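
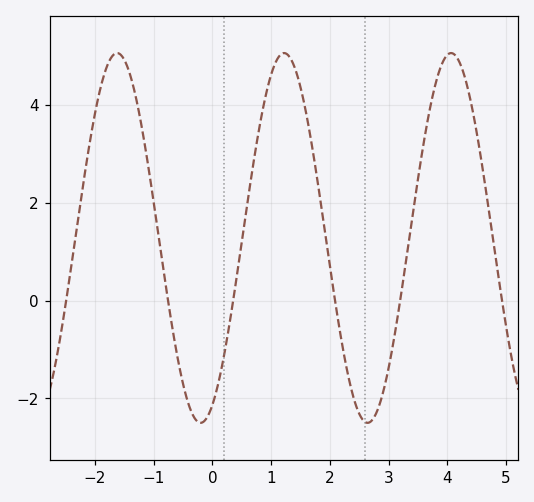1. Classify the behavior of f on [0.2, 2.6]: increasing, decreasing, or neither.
neither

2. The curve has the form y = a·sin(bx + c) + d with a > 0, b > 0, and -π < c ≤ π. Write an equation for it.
y = 3.78sin(2.2x - 1.1) + 1.28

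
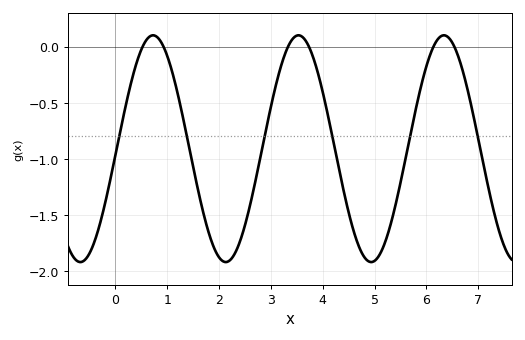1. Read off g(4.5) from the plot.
-1.48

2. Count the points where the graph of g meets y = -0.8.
6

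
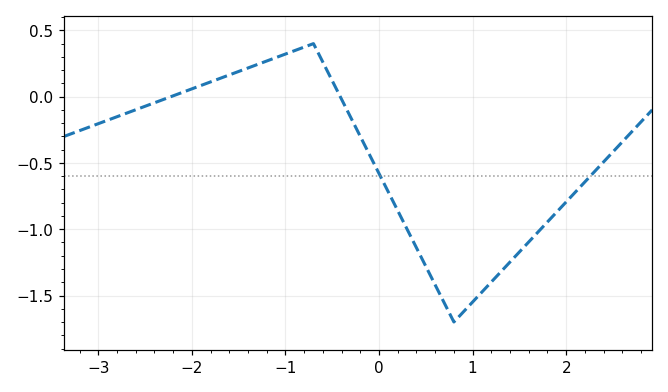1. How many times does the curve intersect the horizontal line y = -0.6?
2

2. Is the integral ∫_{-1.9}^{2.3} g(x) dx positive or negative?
negative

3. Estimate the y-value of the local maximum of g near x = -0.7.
0.4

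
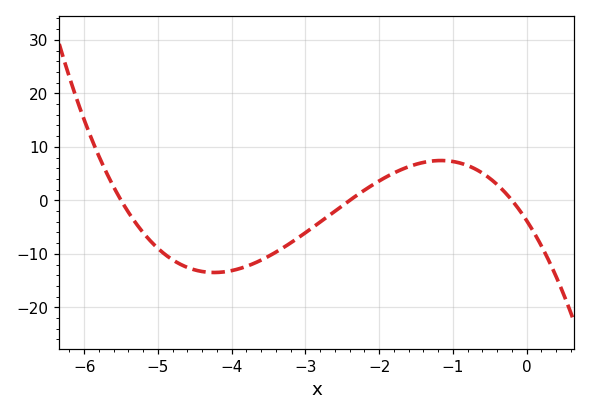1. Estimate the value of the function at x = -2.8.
-4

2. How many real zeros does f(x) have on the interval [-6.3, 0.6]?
3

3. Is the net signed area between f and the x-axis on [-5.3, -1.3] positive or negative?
negative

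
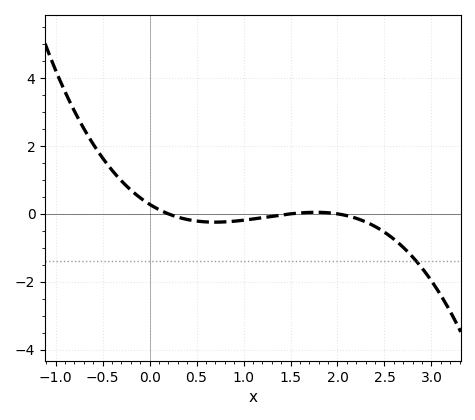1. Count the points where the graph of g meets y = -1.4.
1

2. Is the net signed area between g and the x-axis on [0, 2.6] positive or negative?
negative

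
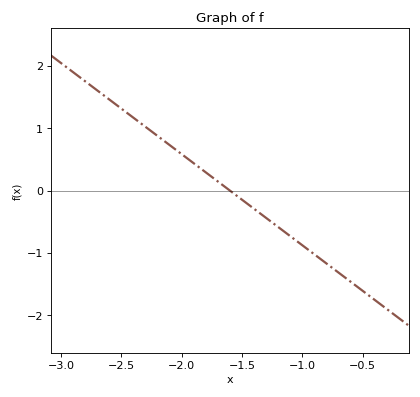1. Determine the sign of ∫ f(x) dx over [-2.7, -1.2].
positive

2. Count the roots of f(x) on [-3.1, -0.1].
1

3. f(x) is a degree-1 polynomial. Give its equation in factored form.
y = -1.46(x + 1.6)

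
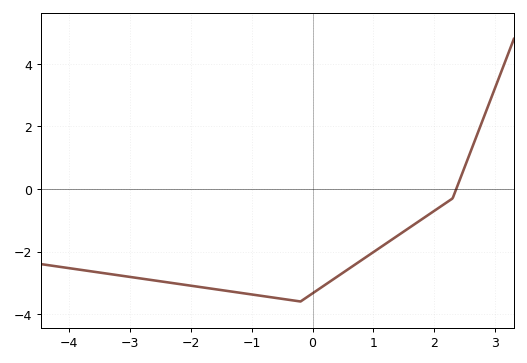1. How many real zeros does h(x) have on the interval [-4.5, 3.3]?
1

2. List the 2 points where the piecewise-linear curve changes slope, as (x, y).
(-0.2, -3.6); (2.3, -0.3)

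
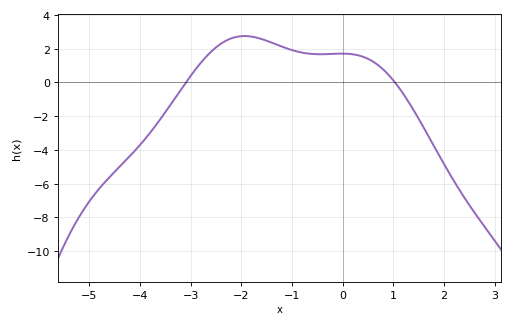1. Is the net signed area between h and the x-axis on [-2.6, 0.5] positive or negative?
positive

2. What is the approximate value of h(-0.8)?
1.8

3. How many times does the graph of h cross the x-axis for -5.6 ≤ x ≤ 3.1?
2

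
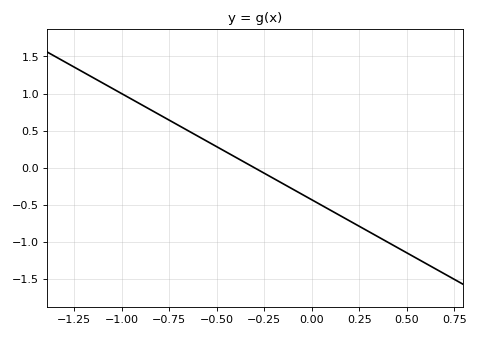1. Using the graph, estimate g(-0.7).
0.55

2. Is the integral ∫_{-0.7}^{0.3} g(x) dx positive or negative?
negative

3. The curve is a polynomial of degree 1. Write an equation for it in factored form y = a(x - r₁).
y = -1.43(x + 0.3)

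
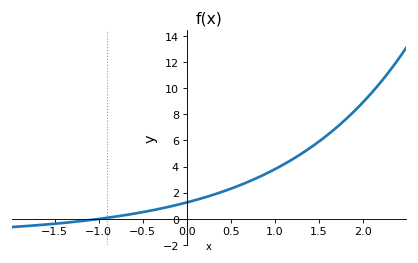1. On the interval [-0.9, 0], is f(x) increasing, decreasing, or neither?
increasing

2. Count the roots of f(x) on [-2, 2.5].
1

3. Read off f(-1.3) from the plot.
-0.25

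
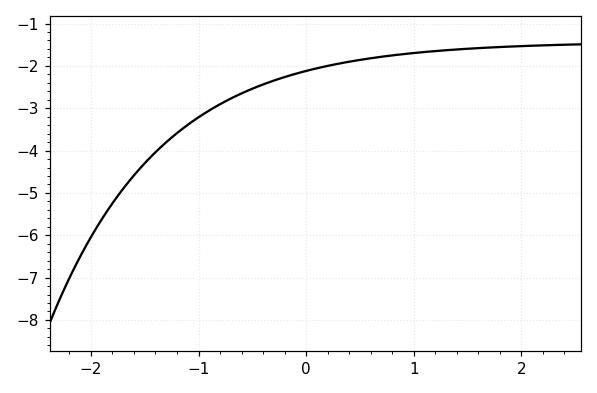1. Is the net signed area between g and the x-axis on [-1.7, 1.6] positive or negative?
negative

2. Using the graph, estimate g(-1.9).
-5.63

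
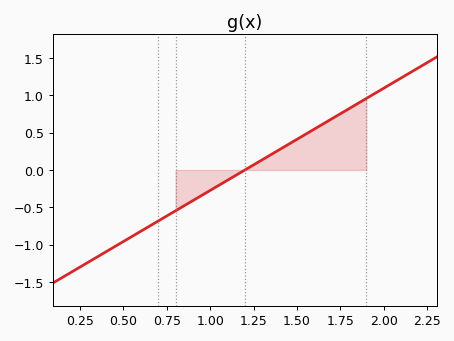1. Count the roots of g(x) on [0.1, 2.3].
1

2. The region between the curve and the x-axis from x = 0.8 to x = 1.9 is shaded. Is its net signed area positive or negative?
positive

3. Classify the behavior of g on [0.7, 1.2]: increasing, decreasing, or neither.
increasing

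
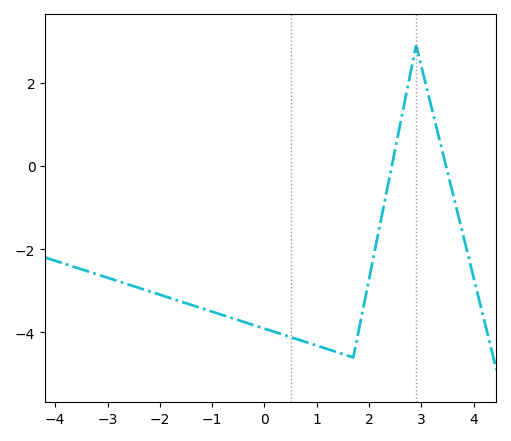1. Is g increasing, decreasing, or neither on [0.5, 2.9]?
neither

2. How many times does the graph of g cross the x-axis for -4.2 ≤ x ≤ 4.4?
2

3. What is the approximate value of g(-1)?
-3.6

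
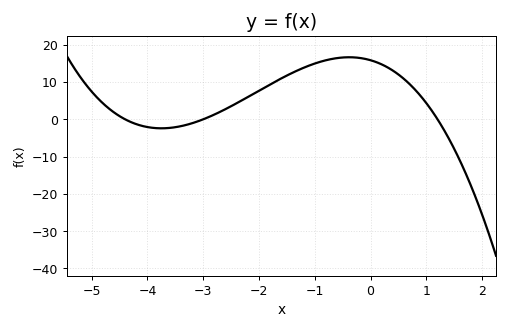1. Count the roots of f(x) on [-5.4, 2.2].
3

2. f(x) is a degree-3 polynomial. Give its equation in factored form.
y = -1(x + 4.4)(x + 3)(x - 1.2)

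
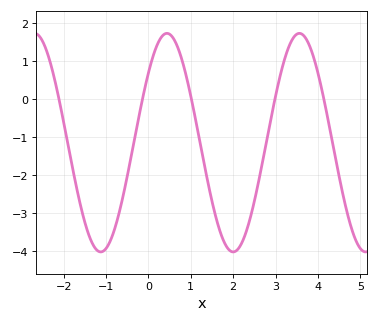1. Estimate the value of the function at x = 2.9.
-0.465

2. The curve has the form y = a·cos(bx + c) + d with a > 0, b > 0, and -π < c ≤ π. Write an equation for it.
y = 2.88cos(2.01x - 0.88) - 1.14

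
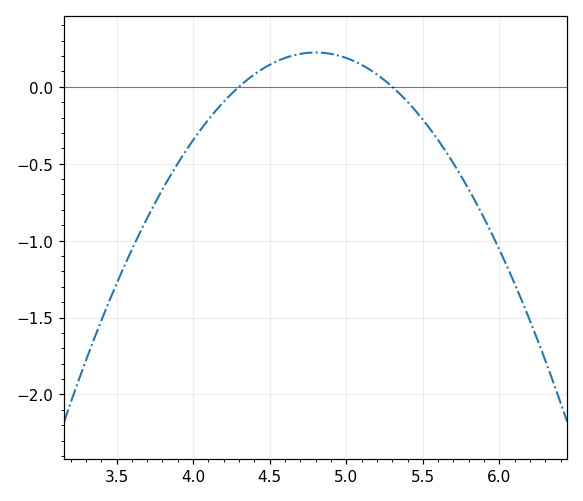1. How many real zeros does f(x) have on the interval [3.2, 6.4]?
2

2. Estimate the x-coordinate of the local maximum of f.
4.8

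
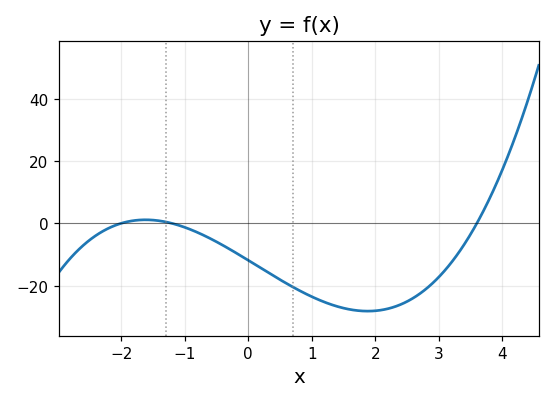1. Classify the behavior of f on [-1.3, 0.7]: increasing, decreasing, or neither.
decreasing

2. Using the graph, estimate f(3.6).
0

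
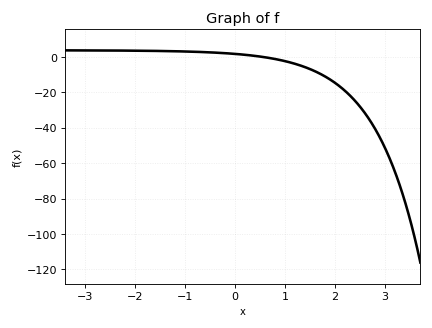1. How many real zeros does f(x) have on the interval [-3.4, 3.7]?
1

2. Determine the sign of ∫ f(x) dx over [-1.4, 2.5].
negative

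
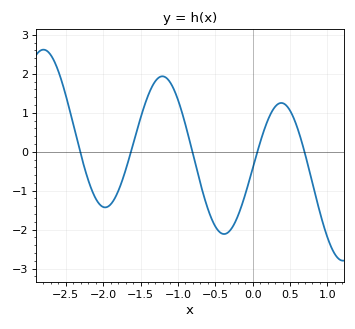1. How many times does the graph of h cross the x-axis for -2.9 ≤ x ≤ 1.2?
5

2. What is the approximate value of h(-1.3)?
1.82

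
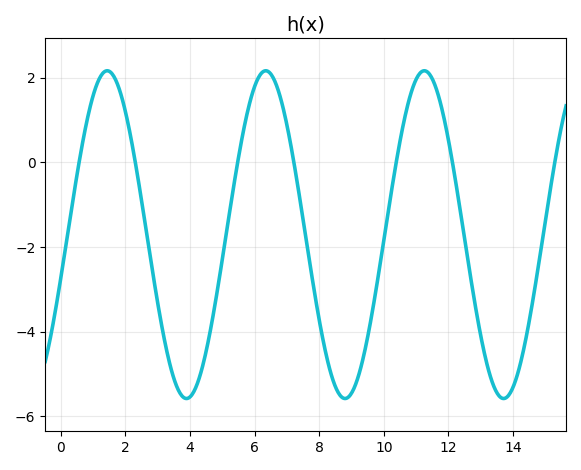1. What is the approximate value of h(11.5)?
1.97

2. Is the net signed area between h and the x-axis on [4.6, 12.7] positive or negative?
negative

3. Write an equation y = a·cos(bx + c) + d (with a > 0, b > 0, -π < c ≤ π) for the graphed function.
y = 3.87cos(1.28x - 1.84) - 1.71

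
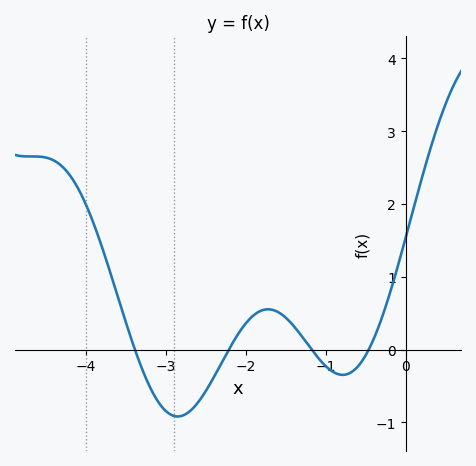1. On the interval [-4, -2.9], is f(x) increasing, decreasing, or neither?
decreasing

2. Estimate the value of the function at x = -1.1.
-0.1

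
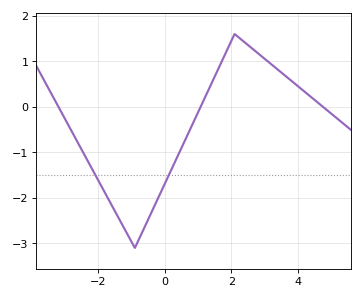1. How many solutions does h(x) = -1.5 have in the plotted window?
2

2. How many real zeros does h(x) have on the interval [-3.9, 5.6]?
3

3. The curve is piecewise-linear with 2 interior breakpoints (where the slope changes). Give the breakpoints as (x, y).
(-0.9, -3.1); (2.1, 1.6)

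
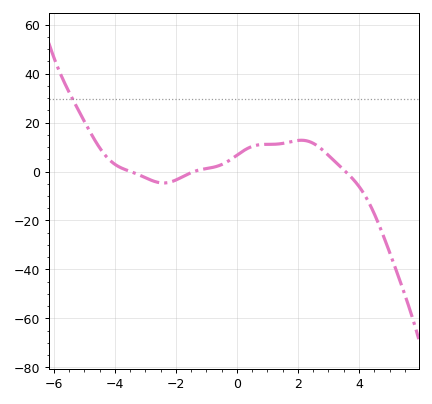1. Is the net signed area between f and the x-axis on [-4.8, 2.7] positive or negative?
positive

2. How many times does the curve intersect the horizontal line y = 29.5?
1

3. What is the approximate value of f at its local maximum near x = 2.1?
12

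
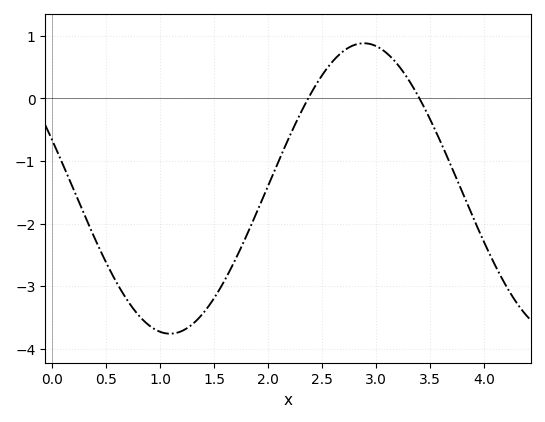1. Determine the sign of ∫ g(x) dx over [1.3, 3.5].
negative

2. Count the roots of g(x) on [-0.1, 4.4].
2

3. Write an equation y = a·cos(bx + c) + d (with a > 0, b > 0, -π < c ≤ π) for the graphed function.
y = 2.32cos(1.8x + 1.2) - 1.44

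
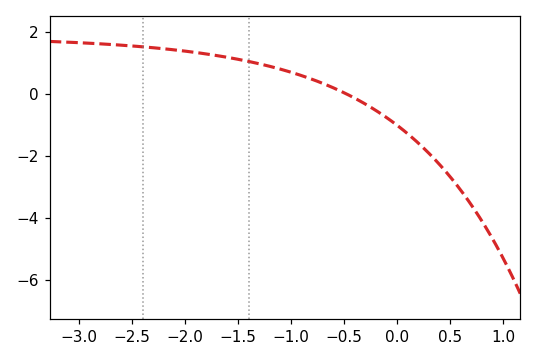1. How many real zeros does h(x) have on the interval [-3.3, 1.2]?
1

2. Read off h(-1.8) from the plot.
1.2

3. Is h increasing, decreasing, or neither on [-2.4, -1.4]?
decreasing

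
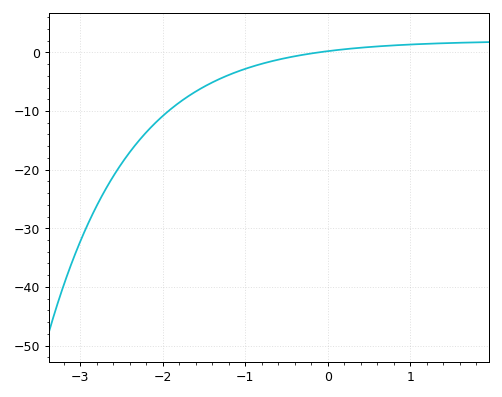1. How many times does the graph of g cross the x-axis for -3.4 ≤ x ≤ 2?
1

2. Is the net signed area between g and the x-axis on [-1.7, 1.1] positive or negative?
negative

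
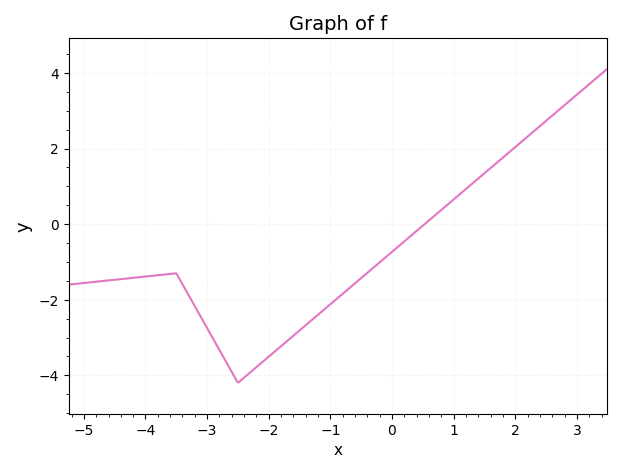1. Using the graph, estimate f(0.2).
-0.456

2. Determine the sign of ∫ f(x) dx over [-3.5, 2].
negative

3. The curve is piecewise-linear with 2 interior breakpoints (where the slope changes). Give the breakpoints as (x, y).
(-3.5, -1.3); (-2.5, -4.2)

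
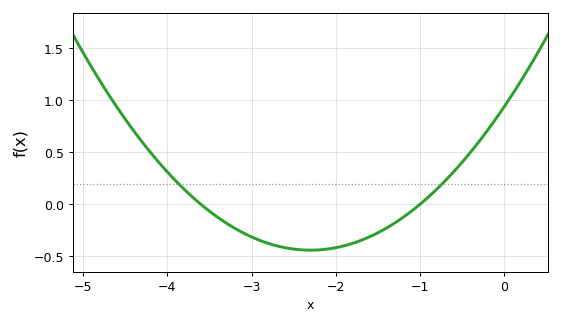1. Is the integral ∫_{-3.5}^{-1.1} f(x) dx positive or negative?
negative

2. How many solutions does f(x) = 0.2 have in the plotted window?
2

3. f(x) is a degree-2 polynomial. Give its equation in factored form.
y = 0.26(x + 3.6)(x + 1)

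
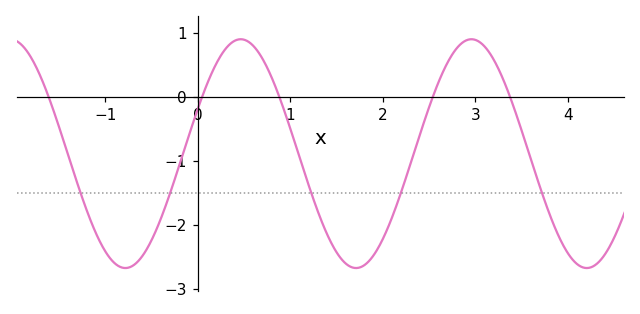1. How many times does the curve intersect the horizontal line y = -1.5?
5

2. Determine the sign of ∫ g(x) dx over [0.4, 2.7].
negative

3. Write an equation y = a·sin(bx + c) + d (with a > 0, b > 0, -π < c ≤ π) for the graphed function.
y = 1.79sin(2.5x + 0.4) - 0.89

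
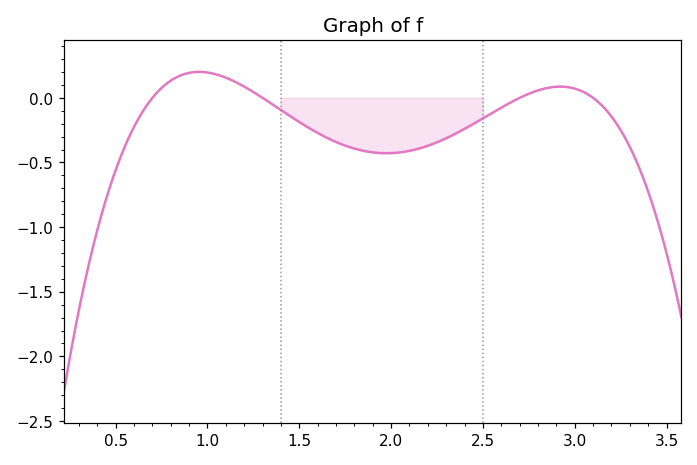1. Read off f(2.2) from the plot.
-0.35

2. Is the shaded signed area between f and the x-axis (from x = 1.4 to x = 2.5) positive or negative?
negative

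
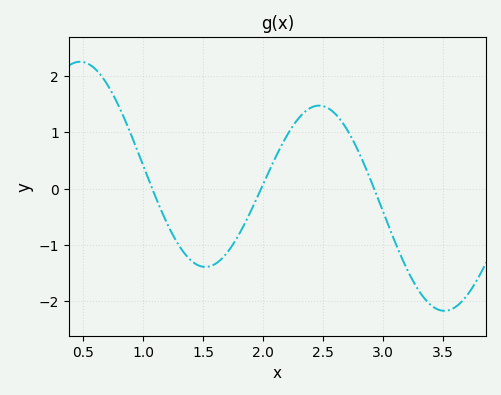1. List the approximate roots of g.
1.1, 2, 2.95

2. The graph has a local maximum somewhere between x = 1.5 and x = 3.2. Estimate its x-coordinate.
2.45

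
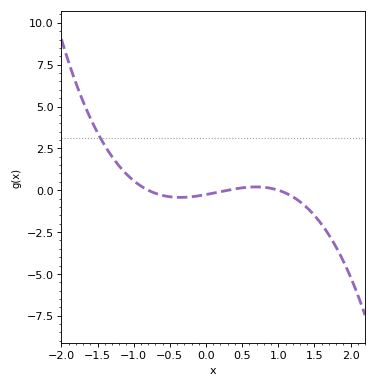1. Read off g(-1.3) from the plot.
2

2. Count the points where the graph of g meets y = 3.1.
1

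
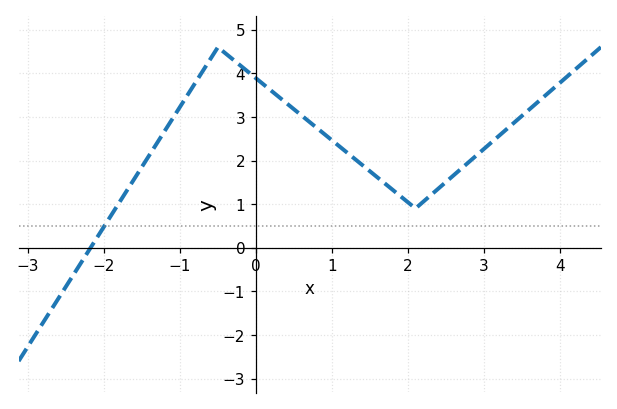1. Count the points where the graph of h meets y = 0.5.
1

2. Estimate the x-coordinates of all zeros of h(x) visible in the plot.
-2.2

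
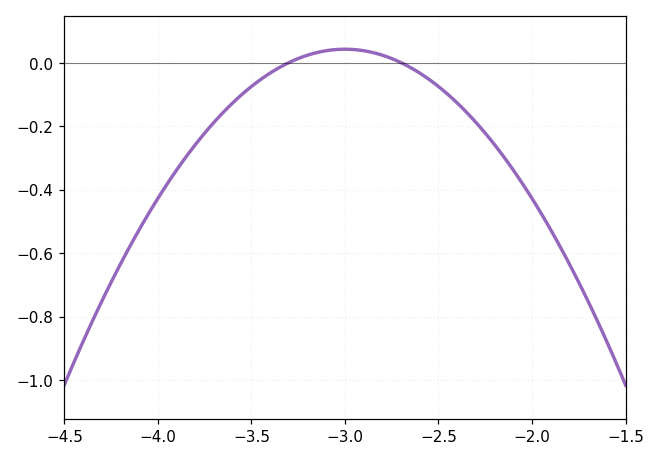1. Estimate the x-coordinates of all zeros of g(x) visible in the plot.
-3.3, -2.7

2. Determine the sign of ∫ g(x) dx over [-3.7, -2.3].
negative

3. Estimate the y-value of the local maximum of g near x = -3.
0.04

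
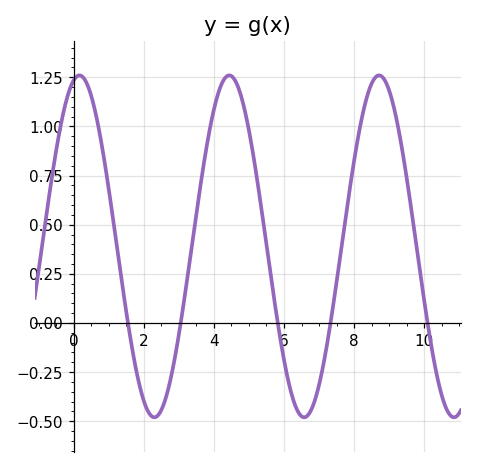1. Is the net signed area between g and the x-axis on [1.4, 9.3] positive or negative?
positive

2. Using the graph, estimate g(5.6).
0.28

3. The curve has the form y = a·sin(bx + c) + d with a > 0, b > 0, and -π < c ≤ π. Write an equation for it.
y = 0.87sin(1.5x + 1.3) + 0.39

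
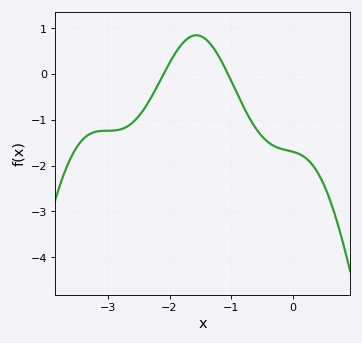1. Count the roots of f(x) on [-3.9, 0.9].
2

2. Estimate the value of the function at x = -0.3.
-1.57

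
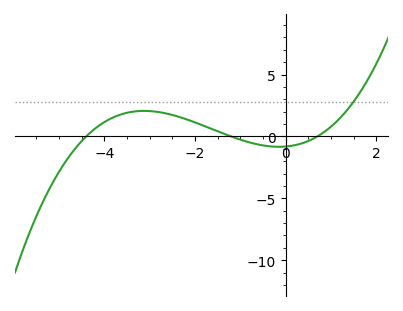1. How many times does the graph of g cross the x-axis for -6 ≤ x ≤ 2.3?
3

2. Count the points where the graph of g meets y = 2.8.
1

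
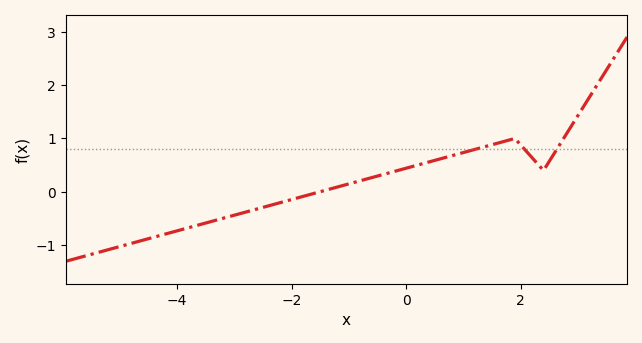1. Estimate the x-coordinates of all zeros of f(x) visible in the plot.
-1.51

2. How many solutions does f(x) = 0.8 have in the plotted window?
3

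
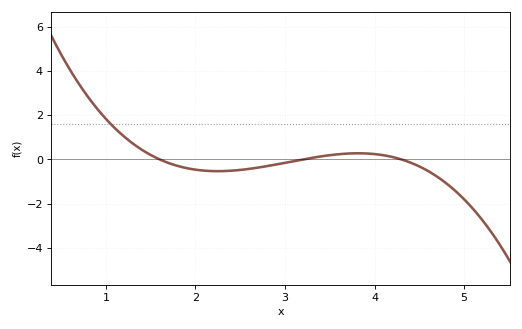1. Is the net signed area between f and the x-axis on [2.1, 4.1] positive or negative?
negative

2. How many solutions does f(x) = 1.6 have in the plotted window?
1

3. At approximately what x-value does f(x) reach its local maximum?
3.8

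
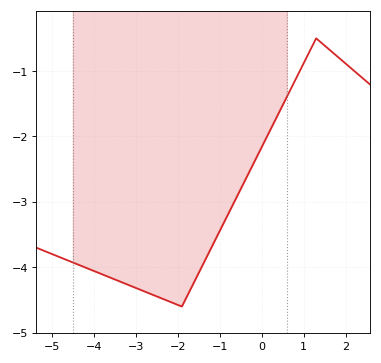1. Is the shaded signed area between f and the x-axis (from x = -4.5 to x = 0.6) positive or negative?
negative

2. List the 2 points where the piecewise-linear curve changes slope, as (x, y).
(-1.9, -4.6); (1.3, -0.5)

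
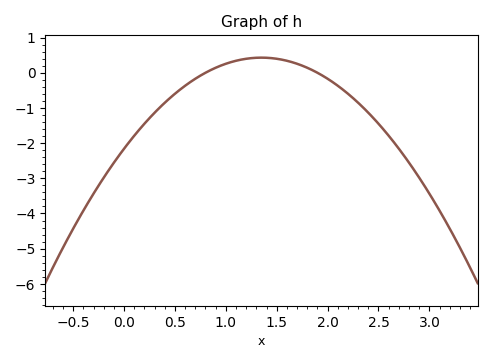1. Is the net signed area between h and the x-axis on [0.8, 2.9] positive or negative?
negative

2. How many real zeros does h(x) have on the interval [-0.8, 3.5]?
2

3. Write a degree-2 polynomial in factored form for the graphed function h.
y = -1.42(x - 0.8)(x - 1.9)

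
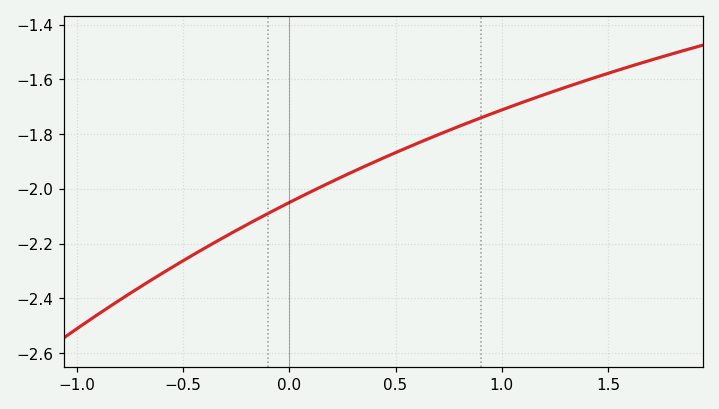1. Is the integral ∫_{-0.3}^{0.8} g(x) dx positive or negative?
negative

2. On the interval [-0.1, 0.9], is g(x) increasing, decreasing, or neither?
increasing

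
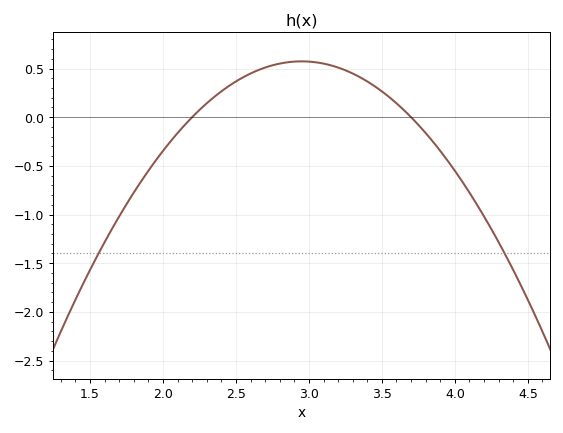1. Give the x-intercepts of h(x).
2.2, 3.7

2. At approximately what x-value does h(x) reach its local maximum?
2.95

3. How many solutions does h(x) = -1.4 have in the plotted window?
2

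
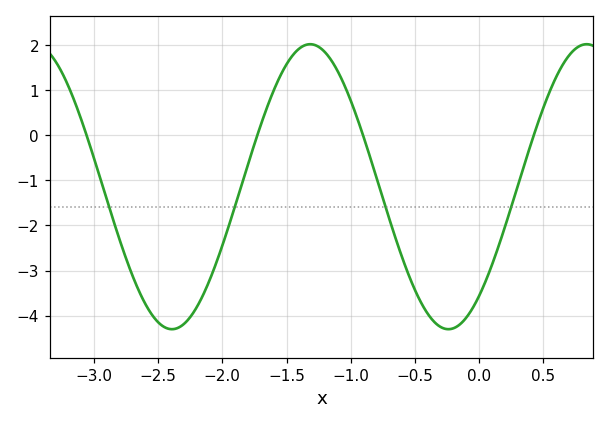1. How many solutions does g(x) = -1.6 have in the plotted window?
4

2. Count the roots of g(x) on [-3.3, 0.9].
4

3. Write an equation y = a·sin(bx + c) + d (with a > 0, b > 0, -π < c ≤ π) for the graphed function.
y = 3.16sin(2.9x - 0.87) - 1.14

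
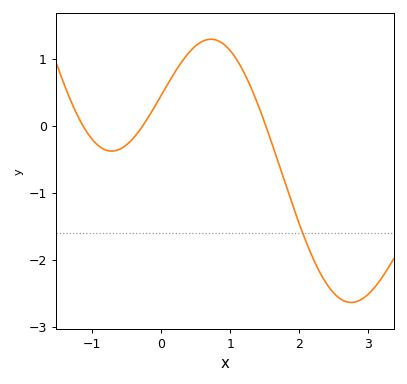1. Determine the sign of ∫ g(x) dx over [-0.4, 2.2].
positive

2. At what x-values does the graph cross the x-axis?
-1.14, -0.268, 1.51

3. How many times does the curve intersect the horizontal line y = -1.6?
1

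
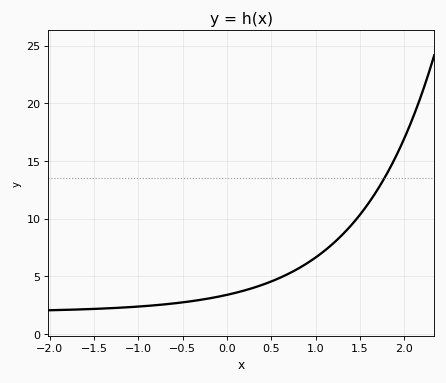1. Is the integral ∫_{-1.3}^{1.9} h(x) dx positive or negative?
positive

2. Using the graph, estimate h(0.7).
5.24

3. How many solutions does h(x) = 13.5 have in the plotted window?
1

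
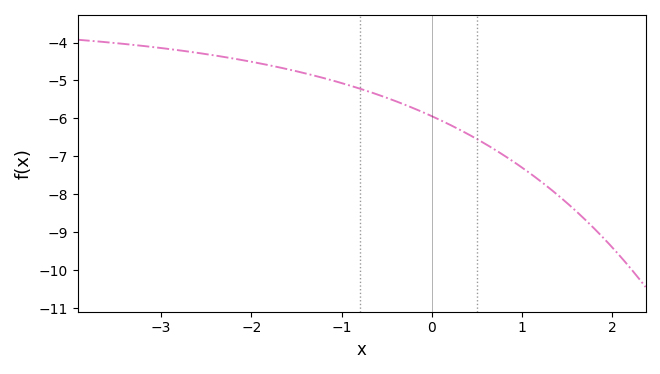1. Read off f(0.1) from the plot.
-6.1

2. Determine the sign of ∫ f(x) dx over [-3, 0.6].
negative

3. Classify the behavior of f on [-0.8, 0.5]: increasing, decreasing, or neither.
decreasing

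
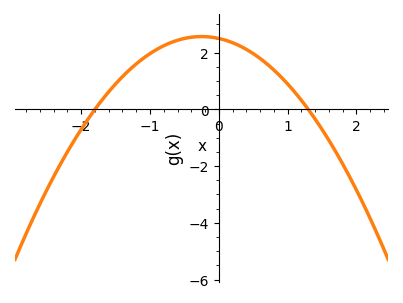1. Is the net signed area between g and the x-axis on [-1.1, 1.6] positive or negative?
positive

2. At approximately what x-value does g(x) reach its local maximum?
-0.25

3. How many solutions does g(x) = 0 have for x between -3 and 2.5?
2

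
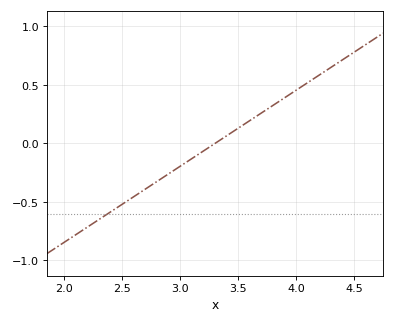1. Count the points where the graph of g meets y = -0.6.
1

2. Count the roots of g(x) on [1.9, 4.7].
1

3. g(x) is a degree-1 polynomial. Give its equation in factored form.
y = 0.65(x - 3.3)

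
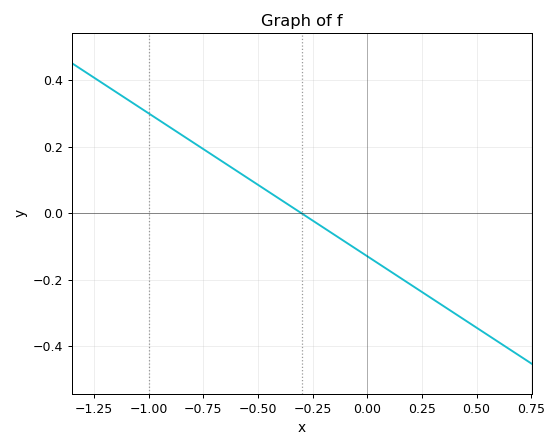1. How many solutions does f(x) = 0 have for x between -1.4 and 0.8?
1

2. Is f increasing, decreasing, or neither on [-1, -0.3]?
decreasing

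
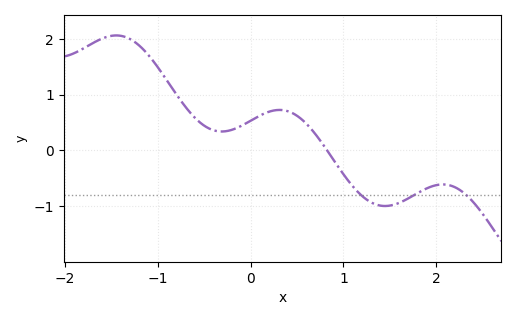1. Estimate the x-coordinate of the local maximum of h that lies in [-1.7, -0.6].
-1.45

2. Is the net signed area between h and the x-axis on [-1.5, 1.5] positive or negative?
positive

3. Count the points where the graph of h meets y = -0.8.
3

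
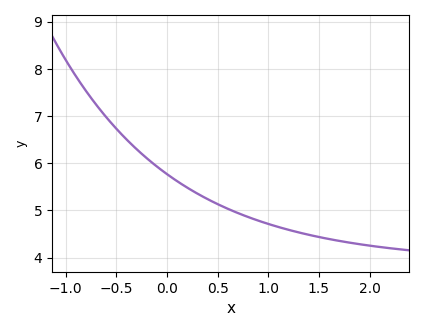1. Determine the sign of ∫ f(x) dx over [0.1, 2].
positive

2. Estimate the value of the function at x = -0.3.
6.3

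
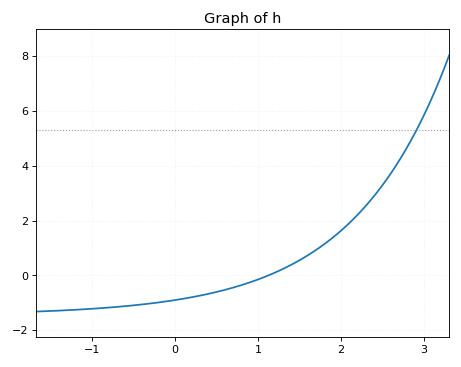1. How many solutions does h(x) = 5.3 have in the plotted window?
1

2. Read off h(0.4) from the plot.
-0.674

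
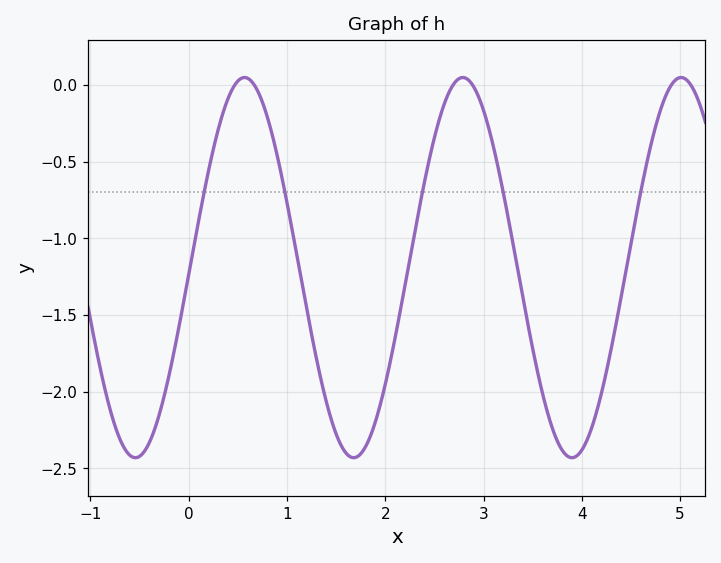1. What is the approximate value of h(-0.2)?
-1.9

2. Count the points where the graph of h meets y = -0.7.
5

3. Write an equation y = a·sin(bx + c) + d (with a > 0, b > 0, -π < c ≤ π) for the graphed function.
y = 1.24sin(2.8x - 0.04) - 1.19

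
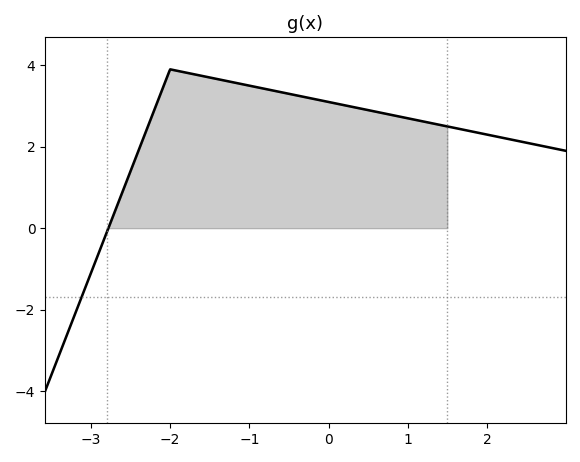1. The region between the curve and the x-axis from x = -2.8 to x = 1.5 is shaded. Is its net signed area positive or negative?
positive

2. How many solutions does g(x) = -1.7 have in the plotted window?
1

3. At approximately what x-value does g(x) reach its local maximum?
-2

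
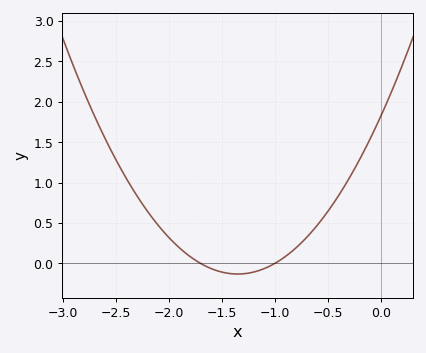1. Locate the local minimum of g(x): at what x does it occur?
-1.35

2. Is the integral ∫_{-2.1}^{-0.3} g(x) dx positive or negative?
positive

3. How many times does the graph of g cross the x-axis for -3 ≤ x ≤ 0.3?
2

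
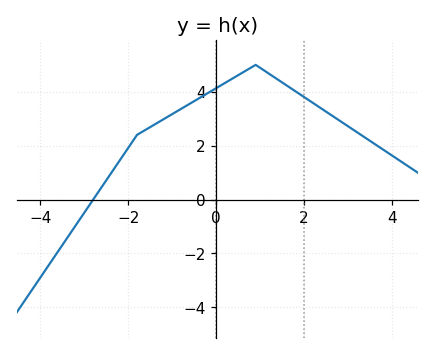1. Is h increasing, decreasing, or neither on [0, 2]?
neither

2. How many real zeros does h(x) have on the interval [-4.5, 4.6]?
1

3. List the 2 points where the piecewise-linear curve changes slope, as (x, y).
(-1.8, 2.4); (0.9, 5)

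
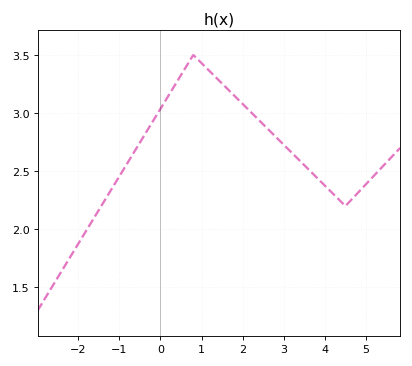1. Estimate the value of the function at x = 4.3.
2.27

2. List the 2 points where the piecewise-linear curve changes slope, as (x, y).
(0.8, 3.5); (4.5, 2.2)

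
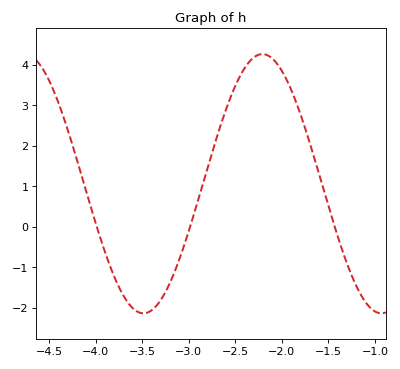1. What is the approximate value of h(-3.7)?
-1.7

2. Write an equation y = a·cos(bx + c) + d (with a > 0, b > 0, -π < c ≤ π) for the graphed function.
y = 3.2cos(2.5x - 0.85) + 1.06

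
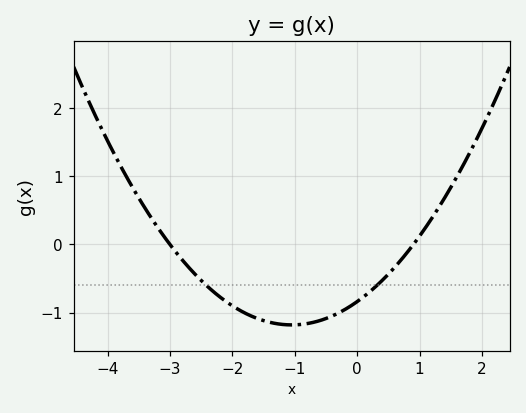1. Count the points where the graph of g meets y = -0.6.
2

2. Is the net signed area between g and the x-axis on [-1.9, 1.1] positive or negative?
negative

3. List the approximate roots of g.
-3, 0.9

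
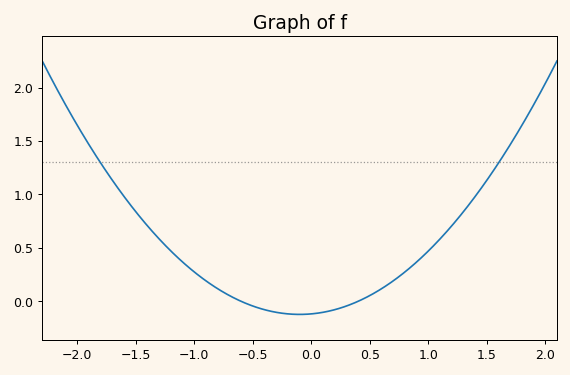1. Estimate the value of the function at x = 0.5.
0.054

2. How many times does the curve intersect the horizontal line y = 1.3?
2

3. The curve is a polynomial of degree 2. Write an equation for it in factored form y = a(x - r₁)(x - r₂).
y = 0.49(x + 0.6)(x - 0.4)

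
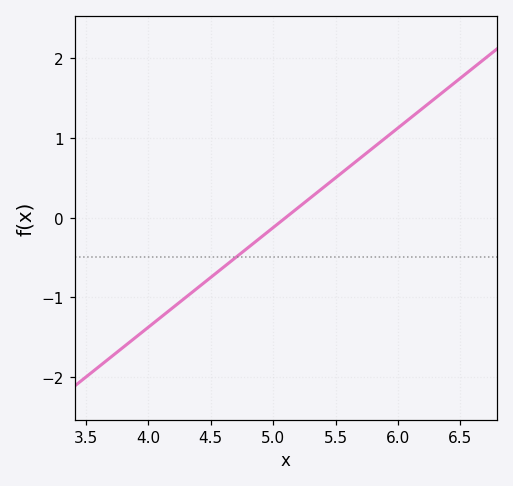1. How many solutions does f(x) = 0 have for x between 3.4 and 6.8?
1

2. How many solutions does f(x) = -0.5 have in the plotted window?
1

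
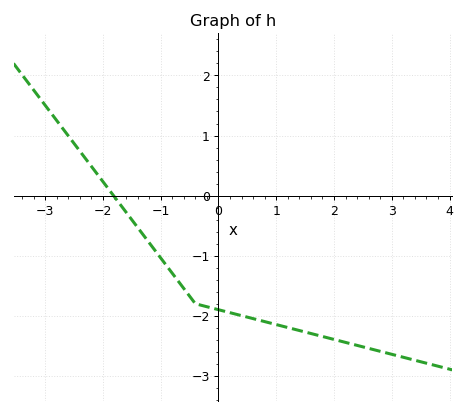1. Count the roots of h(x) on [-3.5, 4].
1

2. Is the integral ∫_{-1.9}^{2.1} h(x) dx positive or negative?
negative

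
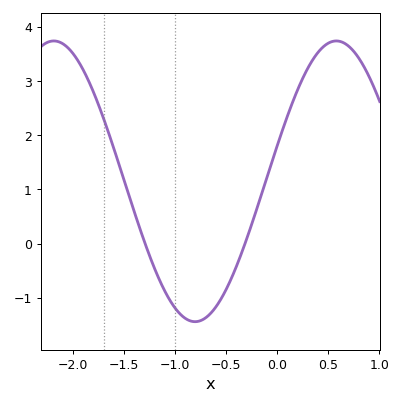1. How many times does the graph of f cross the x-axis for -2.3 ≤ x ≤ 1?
2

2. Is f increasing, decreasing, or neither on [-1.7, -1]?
decreasing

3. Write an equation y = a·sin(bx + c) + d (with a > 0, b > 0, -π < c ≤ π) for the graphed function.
y = 2.59sin(2.27x + 0.26) + 1.15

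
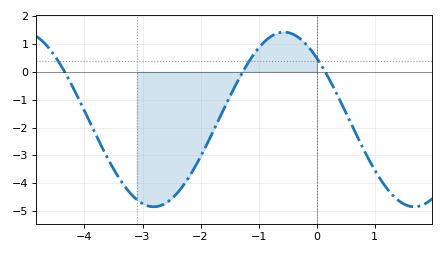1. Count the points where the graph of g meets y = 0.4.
3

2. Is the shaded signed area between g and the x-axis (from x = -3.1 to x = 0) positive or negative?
negative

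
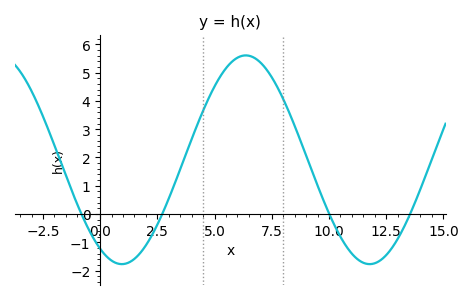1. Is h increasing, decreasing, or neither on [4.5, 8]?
neither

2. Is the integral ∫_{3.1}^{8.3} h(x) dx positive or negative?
positive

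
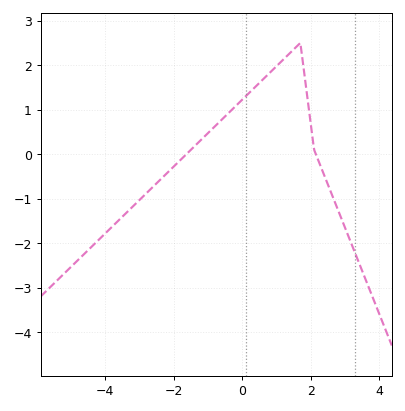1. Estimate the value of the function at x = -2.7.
-0.803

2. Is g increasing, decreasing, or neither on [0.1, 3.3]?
neither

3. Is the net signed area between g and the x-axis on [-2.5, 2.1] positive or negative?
positive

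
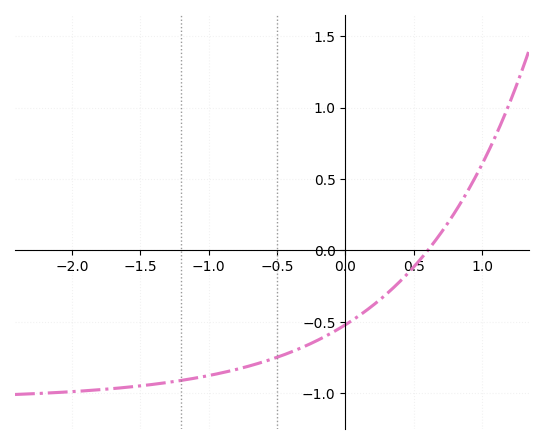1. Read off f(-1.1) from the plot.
-0.893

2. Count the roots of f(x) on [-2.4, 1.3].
1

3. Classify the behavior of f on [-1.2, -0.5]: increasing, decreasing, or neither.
increasing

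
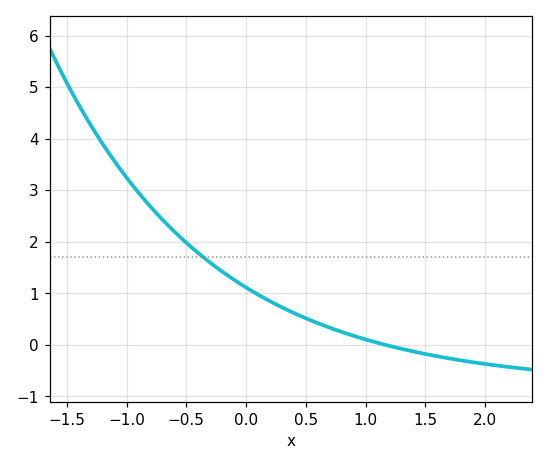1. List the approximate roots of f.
1.2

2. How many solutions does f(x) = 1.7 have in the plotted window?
1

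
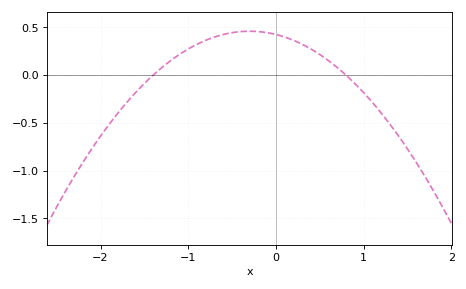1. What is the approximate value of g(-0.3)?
0.46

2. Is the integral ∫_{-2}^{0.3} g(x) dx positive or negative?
positive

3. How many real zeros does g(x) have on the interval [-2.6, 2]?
2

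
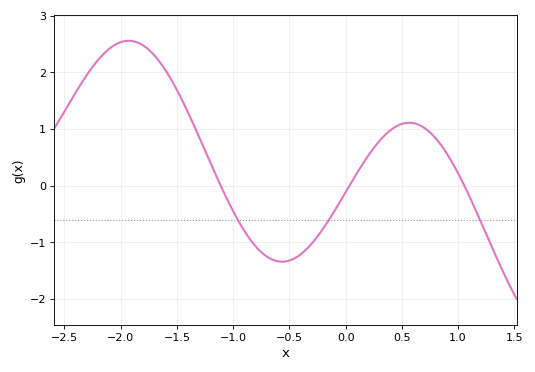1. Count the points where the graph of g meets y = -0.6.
3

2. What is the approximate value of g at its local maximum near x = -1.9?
2.6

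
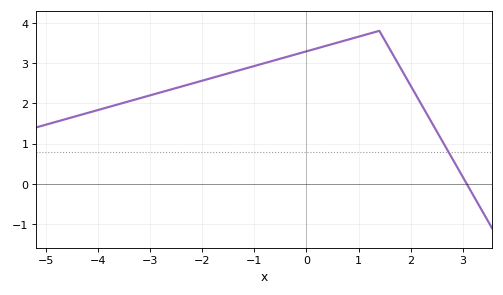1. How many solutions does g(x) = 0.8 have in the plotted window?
1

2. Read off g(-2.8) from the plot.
2.3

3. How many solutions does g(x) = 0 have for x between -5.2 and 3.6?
1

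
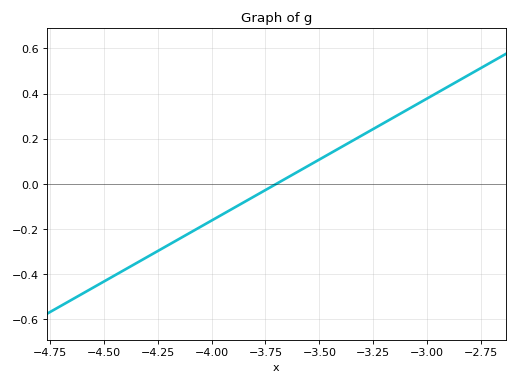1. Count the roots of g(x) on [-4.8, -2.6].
1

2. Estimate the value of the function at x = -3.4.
0.162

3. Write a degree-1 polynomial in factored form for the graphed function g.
y = 0.54(x + 3.7)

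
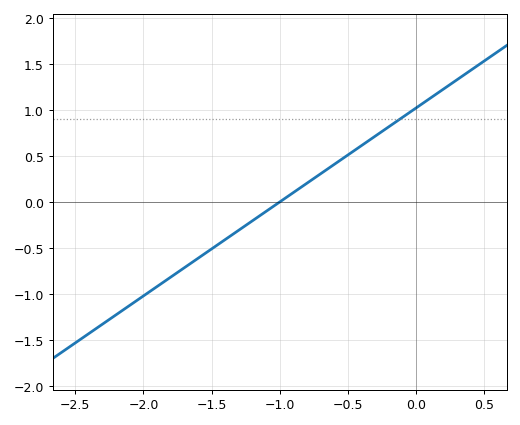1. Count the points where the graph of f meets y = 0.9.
1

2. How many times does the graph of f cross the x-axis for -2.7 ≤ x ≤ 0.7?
1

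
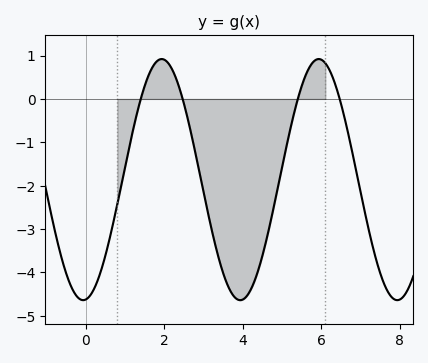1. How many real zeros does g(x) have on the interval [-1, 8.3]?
4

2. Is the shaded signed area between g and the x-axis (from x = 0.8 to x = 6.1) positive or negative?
negative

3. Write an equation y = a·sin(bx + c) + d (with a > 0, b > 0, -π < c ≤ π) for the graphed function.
y = 2.78sin(1.6x - 1.5) - 1.86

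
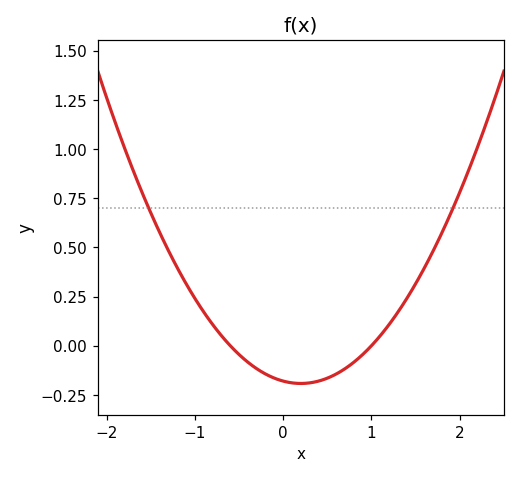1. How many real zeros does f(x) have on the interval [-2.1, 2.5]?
2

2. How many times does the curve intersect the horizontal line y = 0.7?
2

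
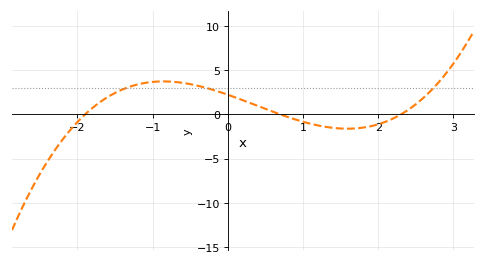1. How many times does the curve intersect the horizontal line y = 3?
3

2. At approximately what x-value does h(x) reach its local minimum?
1.6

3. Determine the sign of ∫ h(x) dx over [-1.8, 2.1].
positive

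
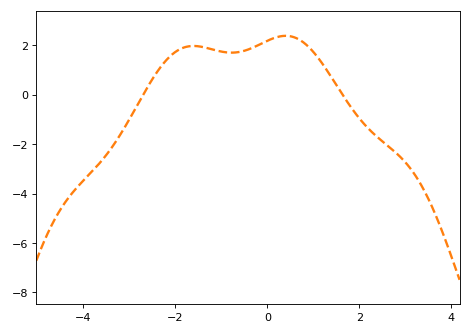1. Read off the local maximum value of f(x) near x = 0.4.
2.39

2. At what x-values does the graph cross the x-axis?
-2.7, 1.63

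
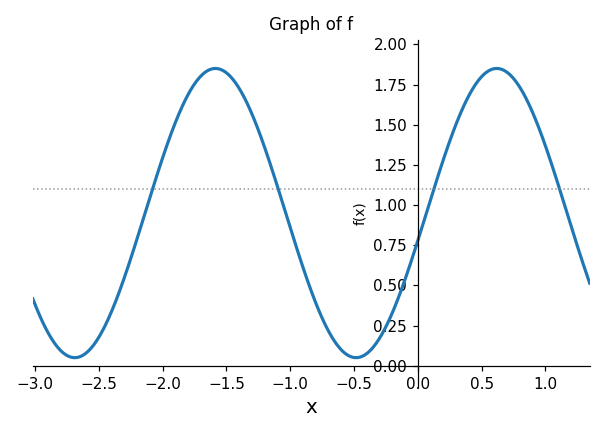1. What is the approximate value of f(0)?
0.779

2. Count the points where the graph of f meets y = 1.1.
4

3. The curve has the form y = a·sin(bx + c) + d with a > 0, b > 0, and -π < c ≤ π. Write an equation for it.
y = 0.9sin(2.85x - 0.192) + 0.95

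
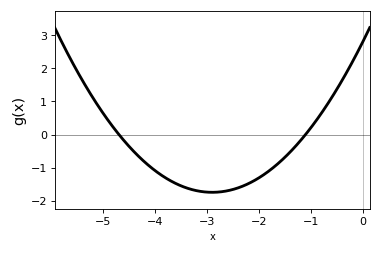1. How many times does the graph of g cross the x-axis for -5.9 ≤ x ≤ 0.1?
2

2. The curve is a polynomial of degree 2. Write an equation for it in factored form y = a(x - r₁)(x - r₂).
y = 0.54(x + 4.7)(x + 1.1)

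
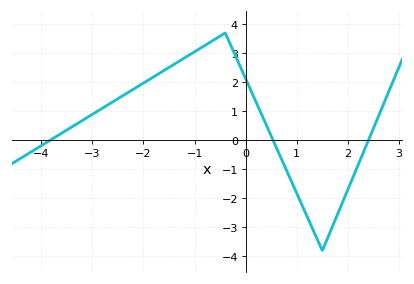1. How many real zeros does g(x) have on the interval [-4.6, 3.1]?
3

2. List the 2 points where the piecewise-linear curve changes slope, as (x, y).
(-0.4, 3.7); (1.5, -3.8)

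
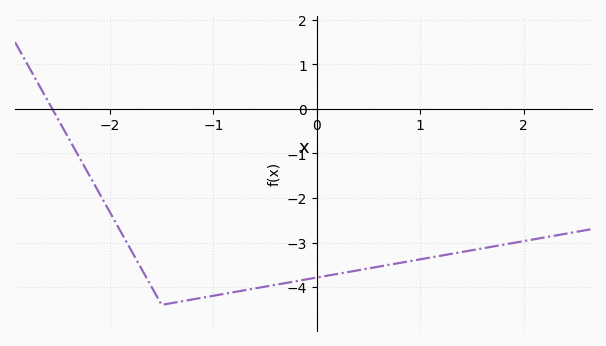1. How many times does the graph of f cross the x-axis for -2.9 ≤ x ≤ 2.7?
1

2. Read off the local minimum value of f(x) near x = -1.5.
-4.4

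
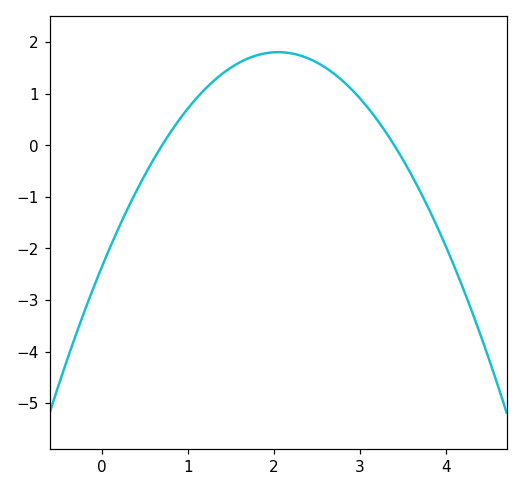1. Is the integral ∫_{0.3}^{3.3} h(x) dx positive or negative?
positive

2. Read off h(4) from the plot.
-1.96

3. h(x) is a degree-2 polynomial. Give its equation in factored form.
y = -0.99(x - 0.7)(x - 3.4)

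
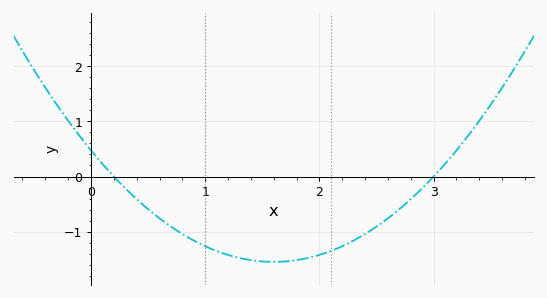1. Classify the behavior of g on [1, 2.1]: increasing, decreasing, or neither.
neither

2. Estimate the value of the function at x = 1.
-1.26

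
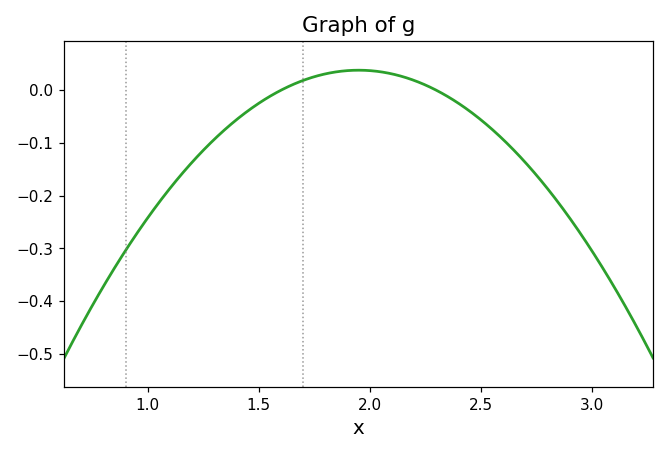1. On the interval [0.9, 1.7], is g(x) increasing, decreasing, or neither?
increasing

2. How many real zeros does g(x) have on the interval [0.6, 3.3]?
2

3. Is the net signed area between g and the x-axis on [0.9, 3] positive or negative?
negative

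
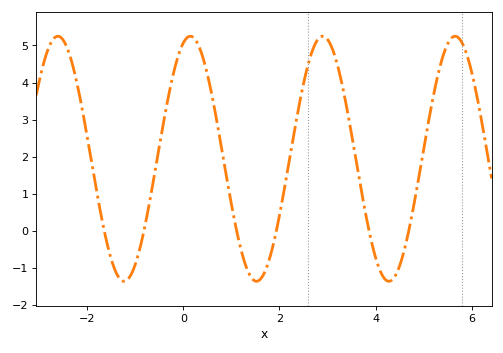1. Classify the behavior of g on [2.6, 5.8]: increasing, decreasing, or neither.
neither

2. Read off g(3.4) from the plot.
3.3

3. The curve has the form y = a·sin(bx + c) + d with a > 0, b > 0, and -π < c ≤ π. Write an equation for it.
y = 3.31sin(2.3x + 1.2) + 1.94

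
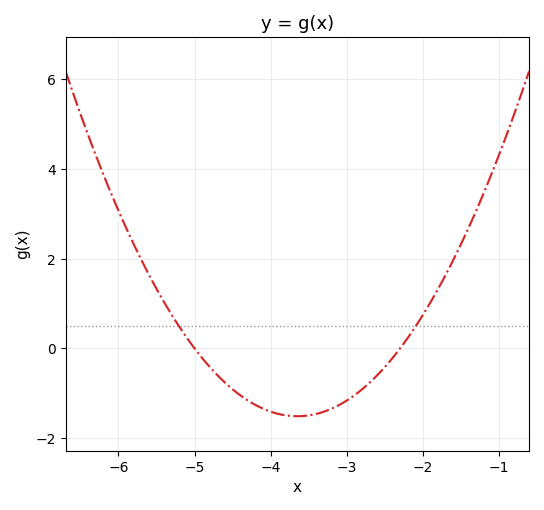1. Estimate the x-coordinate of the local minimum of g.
-3.6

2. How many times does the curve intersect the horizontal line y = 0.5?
2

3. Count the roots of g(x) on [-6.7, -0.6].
2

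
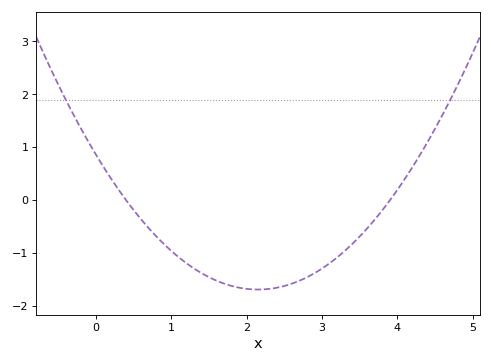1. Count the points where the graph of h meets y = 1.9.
2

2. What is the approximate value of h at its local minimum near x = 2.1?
-1.7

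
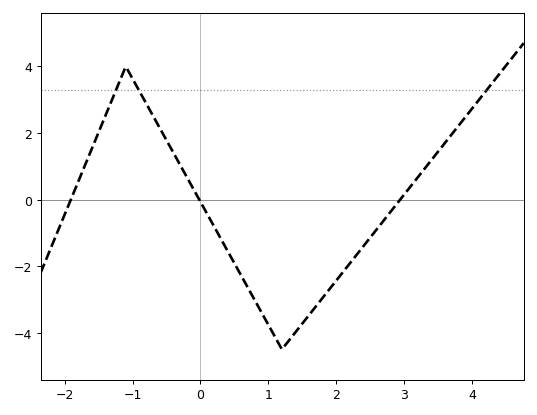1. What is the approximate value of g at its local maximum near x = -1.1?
4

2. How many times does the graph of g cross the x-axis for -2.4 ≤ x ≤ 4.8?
3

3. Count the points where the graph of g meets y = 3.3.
3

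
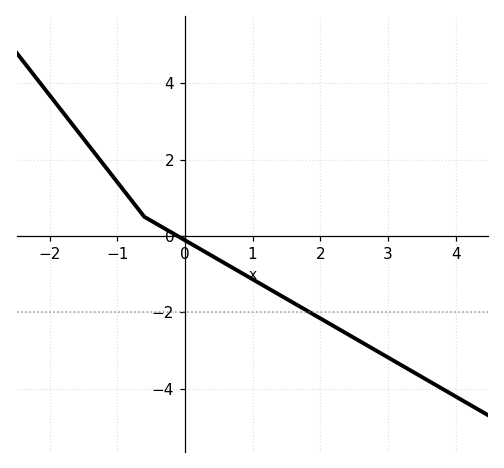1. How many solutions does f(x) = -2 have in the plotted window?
1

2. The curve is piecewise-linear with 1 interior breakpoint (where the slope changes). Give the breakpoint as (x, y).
(-0.6, 0.5)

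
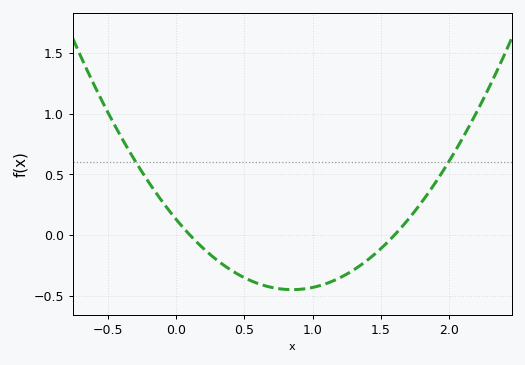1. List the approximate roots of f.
0.1, 1.6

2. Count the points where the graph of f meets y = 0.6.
2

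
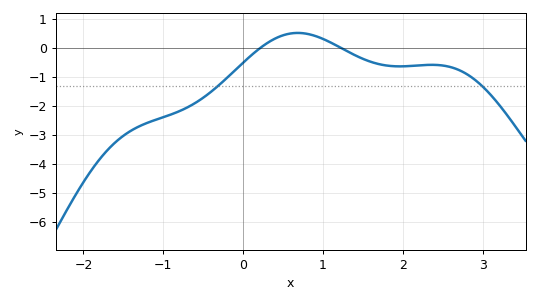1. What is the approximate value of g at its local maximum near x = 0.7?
0.5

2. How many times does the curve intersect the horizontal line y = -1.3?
2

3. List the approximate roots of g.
0.2, 1.2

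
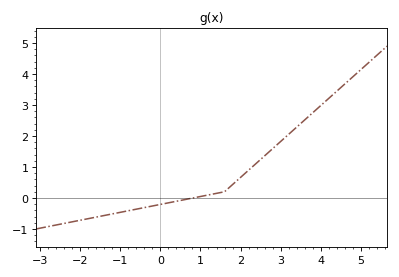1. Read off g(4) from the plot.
3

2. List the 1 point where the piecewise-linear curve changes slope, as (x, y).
(1.6, 0.2)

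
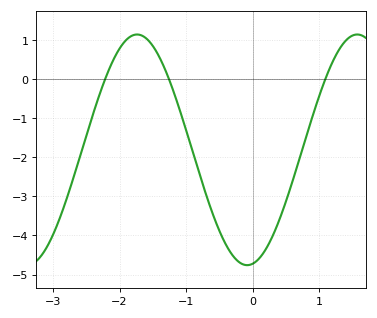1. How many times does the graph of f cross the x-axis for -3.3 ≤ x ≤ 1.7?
3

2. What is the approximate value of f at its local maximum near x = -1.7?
1.14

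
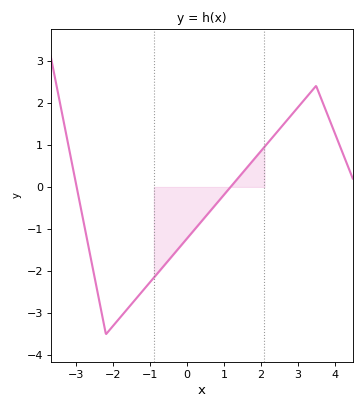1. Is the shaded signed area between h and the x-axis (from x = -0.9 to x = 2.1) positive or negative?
negative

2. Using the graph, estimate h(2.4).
1.3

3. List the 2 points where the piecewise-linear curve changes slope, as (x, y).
(-2.2, -3.5); (3.5, 2.4)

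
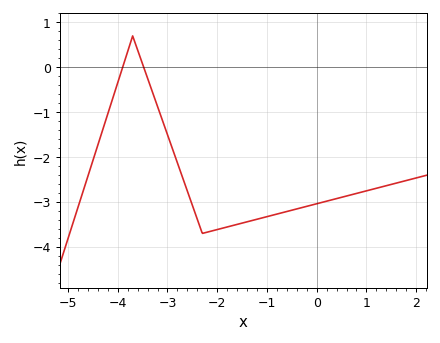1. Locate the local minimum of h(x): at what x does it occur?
-2.3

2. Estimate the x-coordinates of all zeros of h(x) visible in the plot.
-3.9, -3.48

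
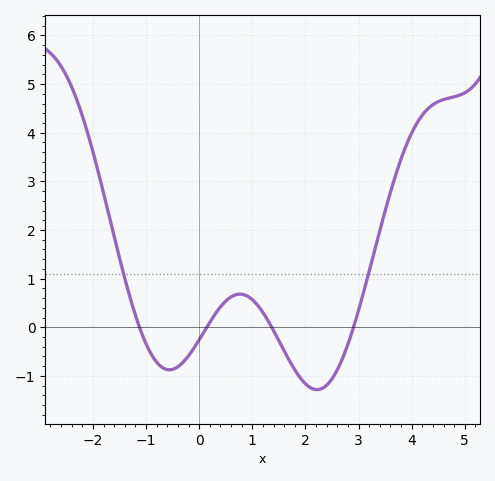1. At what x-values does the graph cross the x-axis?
-1.12, 0.141, 1.37, 2.9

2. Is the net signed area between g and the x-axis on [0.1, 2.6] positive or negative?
negative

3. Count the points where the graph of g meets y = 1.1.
2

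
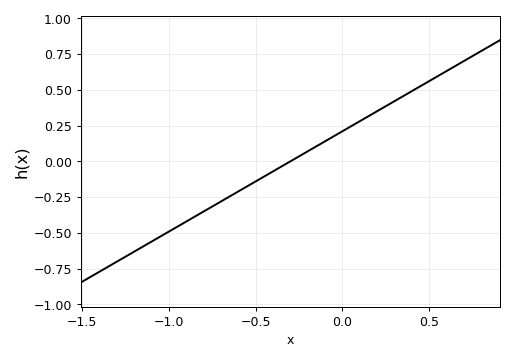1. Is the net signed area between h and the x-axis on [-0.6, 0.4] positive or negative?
positive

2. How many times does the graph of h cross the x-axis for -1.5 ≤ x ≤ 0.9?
1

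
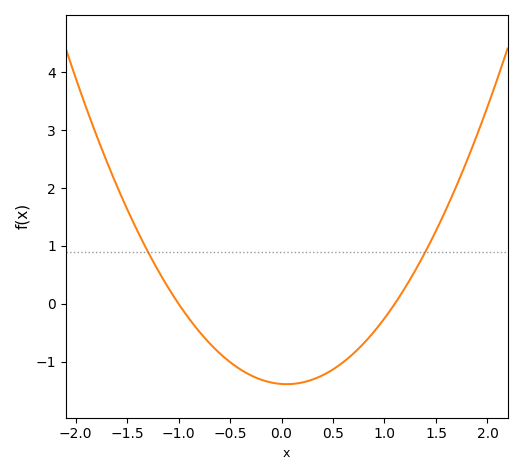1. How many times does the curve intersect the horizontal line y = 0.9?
2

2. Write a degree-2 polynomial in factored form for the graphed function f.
y = 1.26(x + 1)(x - 1.1)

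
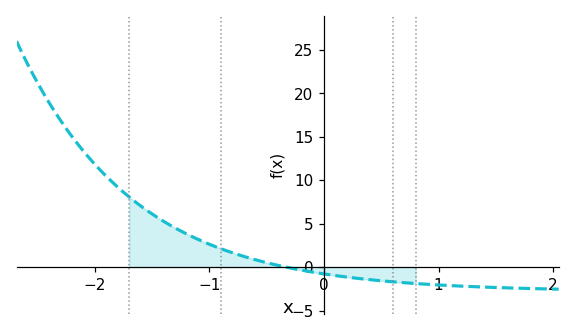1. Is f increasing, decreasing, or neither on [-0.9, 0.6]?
decreasing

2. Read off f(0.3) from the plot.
-1.5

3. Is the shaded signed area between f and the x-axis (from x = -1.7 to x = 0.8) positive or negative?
positive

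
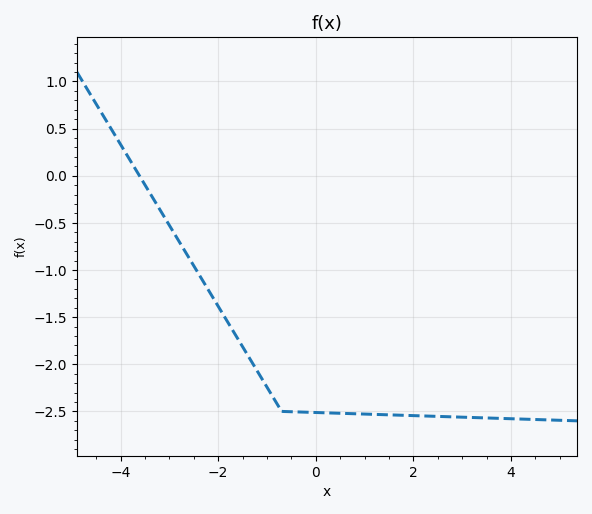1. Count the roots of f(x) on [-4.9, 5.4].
1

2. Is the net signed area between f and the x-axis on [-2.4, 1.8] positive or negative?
negative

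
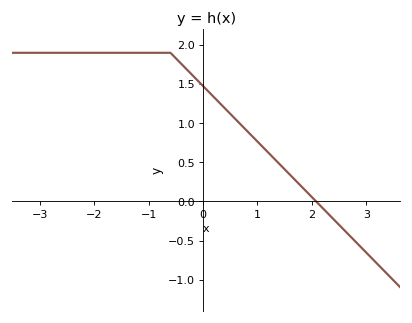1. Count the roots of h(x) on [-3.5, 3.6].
1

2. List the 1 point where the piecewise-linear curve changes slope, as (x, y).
(-0.6, 1.9)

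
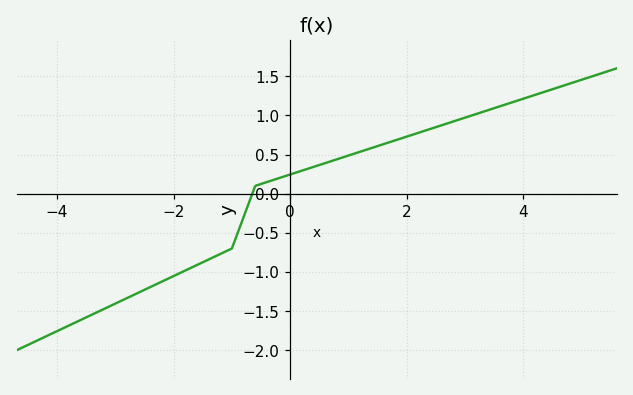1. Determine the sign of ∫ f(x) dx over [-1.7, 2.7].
positive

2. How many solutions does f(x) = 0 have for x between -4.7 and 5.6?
1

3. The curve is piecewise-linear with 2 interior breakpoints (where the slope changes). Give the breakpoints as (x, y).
(-1, -0.7); (-0.6, 0.1)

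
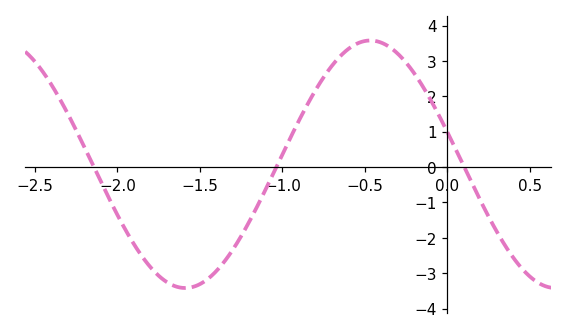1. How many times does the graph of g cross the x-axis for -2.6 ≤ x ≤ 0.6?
3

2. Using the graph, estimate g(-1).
0.4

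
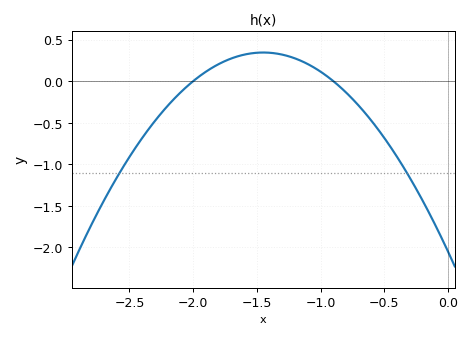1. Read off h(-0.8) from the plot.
-0.15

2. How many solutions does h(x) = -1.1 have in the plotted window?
2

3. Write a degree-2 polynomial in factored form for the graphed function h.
y = -1.14(x + 2)(x + 0.9)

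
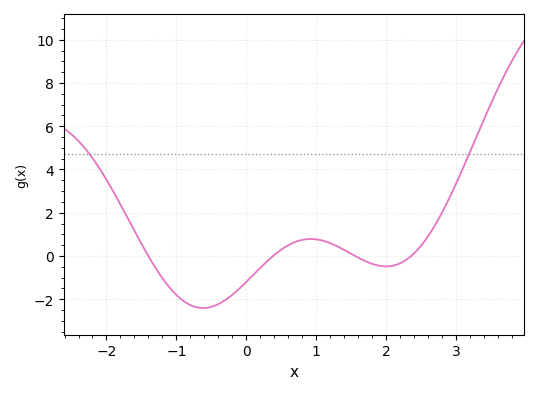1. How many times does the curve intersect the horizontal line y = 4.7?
2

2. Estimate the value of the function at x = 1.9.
-0.4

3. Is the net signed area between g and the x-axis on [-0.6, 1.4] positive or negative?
negative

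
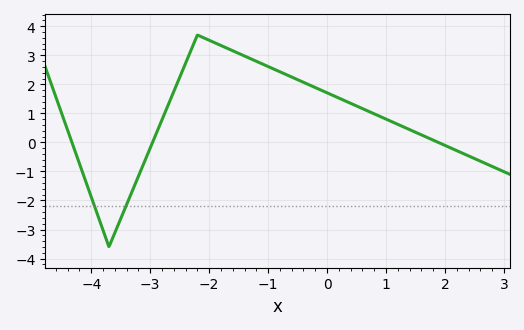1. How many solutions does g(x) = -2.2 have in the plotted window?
2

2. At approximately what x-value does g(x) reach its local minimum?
-3.7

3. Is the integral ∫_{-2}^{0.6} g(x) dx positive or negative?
positive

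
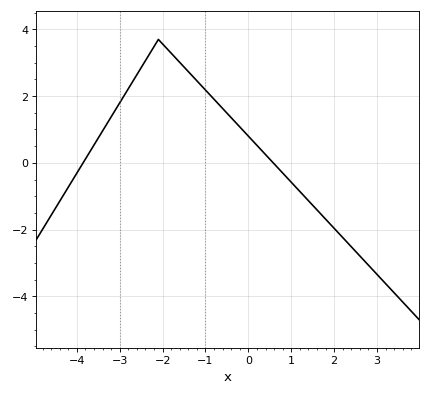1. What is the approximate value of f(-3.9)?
0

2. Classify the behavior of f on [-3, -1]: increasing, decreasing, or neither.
neither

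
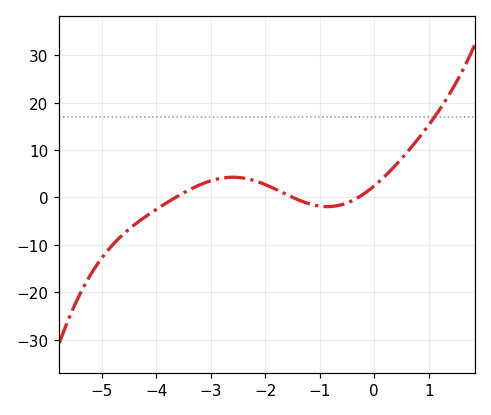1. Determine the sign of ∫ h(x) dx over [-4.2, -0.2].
positive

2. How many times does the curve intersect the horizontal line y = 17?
1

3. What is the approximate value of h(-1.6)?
0.573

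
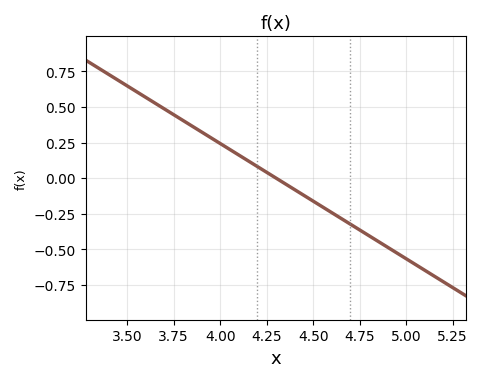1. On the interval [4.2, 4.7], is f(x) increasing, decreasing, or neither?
decreasing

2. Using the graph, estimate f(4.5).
-0.162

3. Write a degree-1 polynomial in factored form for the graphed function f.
y = -0.81(x - 4.3)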